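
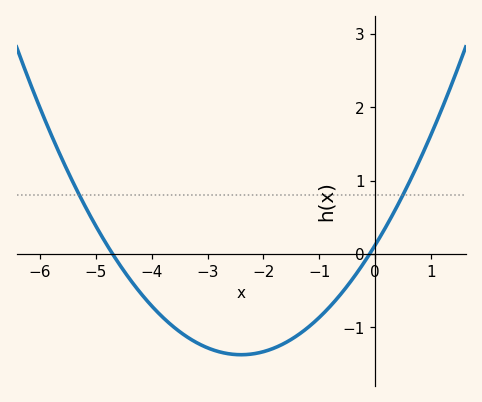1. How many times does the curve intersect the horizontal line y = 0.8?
2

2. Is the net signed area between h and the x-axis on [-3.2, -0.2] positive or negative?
negative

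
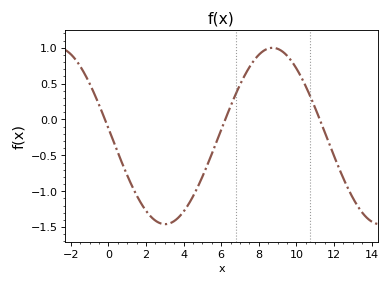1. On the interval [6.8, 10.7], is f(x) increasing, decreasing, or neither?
neither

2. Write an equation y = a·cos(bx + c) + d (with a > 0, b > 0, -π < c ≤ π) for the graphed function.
y = 1.23cos(0.55x + 1.48) - 0.23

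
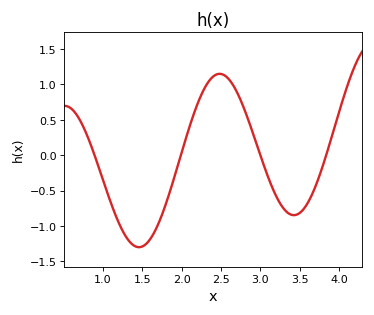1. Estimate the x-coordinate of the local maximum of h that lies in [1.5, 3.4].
2.5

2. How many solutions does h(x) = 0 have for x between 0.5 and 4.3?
4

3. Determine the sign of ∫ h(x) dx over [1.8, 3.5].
positive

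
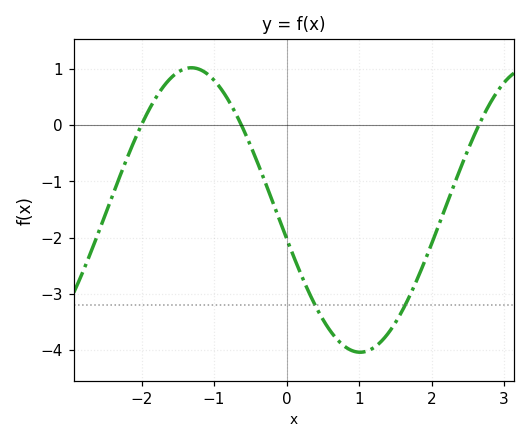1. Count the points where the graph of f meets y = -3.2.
2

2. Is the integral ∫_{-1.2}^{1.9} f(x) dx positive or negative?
negative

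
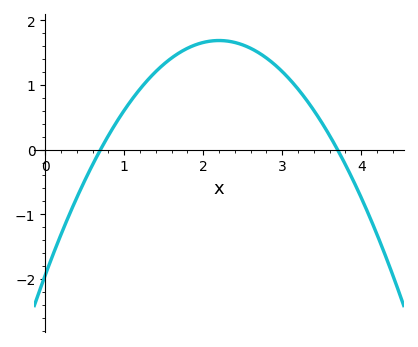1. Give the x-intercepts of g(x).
0.7, 3.7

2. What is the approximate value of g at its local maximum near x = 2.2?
1.69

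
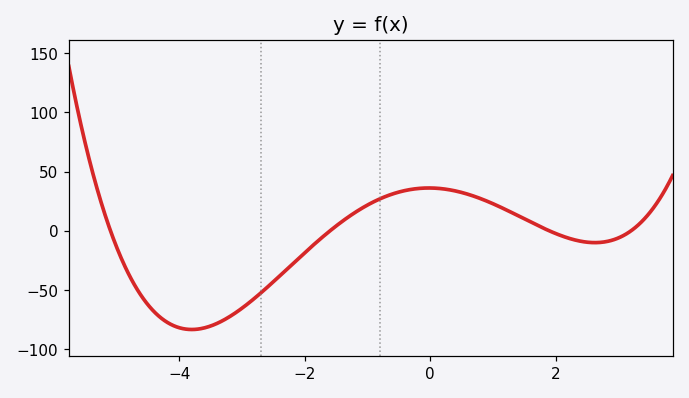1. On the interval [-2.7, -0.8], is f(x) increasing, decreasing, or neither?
increasing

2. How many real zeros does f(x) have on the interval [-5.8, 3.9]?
4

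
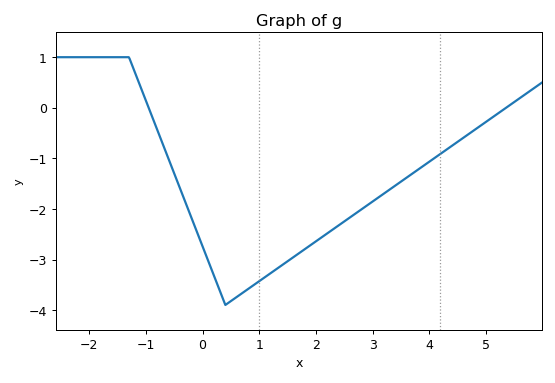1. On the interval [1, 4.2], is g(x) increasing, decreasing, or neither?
increasing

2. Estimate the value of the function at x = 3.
-1.9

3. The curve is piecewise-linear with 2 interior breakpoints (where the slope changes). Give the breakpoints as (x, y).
(-1.3, 1); (0.4, -3.9)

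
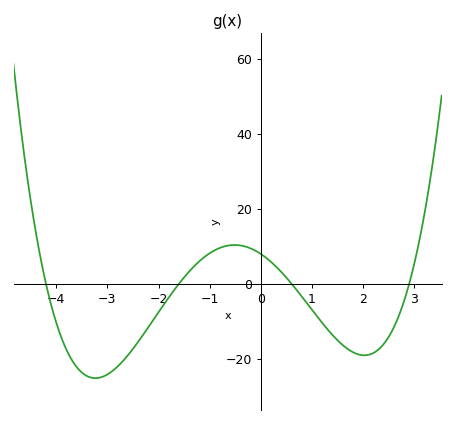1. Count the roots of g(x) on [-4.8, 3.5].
4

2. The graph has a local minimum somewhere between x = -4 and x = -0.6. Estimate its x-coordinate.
-3.2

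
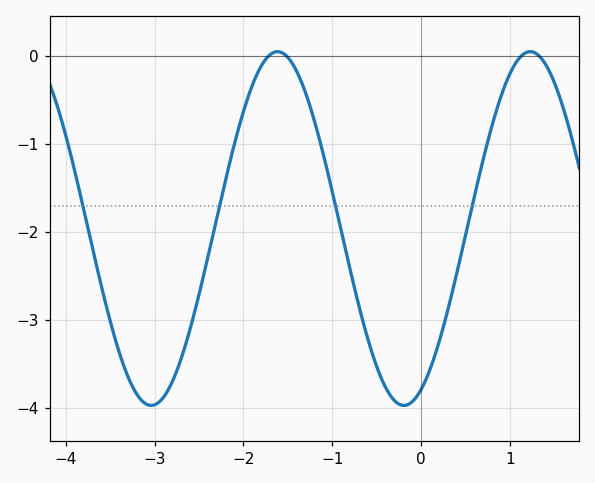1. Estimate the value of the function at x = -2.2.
-1.4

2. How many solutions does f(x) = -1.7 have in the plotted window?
4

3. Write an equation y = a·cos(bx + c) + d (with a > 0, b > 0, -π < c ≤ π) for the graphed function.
y = 2.01cos(2.2x - 2.7) - 1.96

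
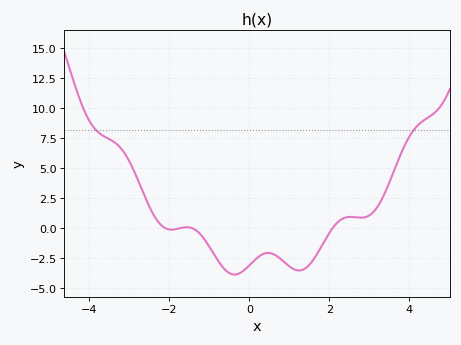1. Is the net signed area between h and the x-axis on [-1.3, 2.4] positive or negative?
negative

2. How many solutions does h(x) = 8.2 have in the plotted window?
2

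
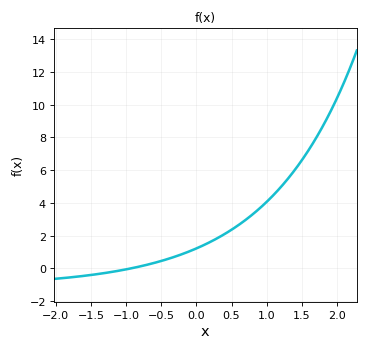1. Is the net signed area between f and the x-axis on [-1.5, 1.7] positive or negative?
positive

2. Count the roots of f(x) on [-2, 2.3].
1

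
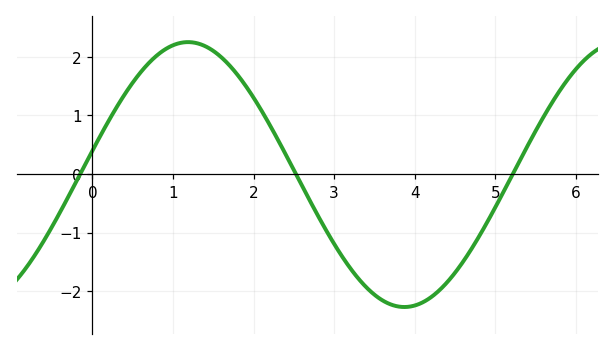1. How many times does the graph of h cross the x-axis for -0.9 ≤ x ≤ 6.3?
3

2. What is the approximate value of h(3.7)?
-2.2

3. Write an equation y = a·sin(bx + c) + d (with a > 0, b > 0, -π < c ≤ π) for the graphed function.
y = 2.26sin(1.2x + 0.18) - 0.01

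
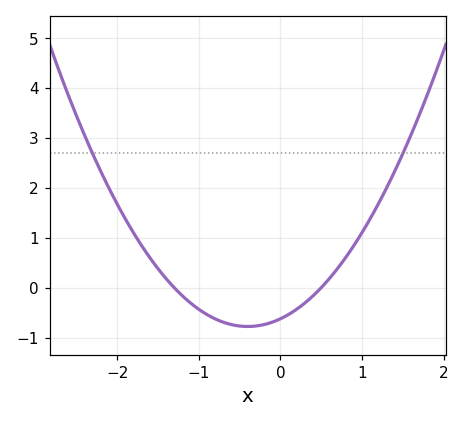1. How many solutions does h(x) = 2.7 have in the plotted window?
2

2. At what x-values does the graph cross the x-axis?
-1.3, 0.5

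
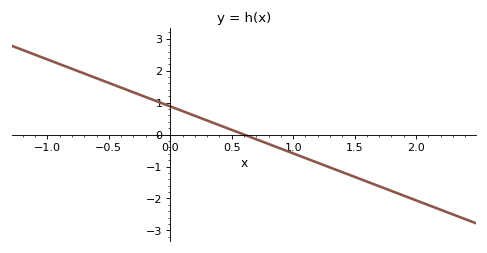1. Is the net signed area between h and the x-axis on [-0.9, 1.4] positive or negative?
positive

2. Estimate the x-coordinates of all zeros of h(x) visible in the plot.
0.6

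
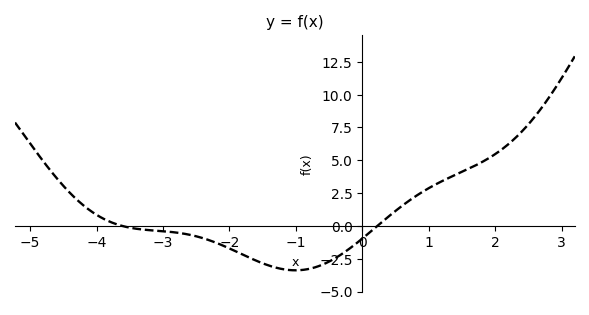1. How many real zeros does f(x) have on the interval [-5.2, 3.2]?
2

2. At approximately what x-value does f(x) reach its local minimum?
-1.01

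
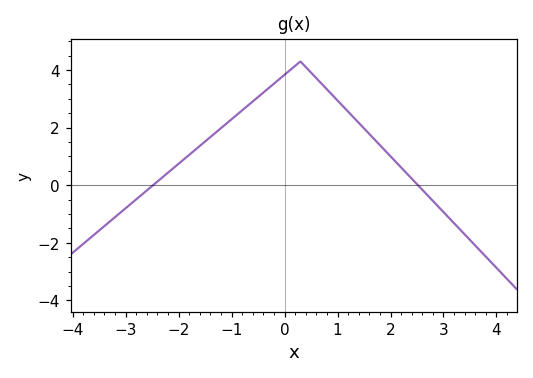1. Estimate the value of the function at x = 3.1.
-1.12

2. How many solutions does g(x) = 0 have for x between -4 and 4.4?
2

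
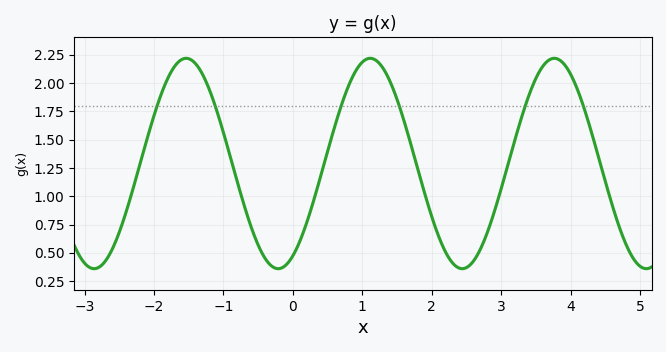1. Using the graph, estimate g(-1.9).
1.9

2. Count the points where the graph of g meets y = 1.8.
6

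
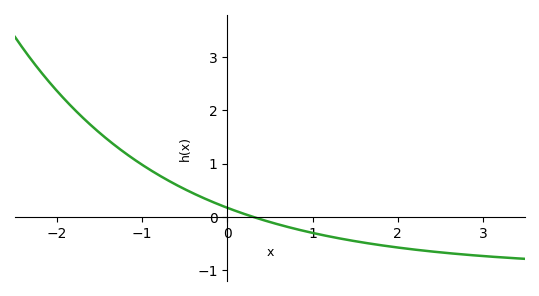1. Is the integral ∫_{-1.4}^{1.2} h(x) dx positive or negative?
positive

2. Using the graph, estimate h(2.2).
-0.6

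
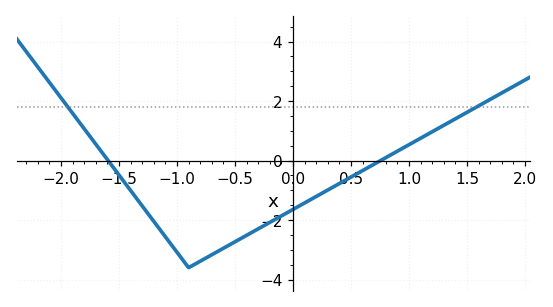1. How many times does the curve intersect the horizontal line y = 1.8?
2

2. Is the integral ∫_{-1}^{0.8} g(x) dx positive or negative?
negative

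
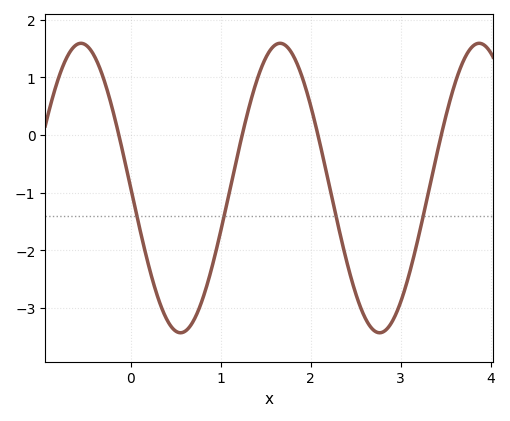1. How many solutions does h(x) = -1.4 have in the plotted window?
4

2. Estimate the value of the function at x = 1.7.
1.6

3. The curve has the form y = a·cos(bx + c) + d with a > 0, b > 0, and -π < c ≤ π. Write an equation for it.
y = 2.51cos(2.8x + 1.6) - 0.92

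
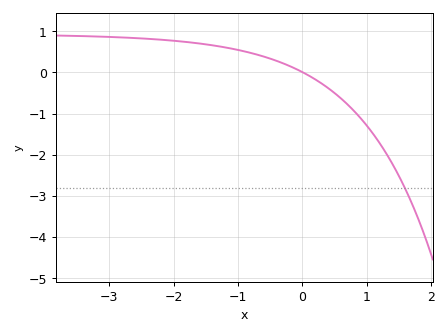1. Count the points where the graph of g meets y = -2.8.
1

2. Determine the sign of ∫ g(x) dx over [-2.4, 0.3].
positive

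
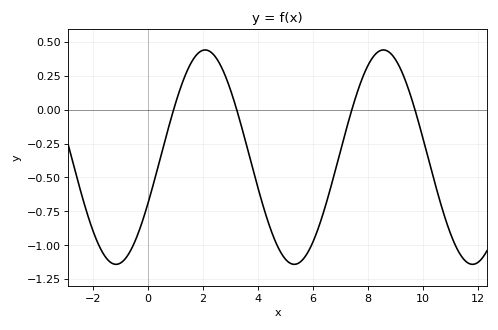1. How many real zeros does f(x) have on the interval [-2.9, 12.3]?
4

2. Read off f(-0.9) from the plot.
-1.11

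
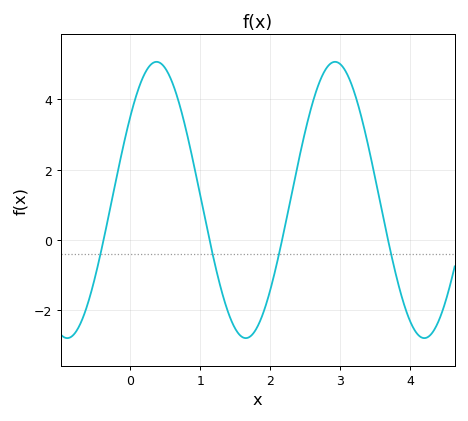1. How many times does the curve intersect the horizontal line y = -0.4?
4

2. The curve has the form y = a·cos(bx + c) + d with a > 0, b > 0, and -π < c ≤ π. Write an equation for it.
y = 3.93cos(2.5x - 0.92) + 1.14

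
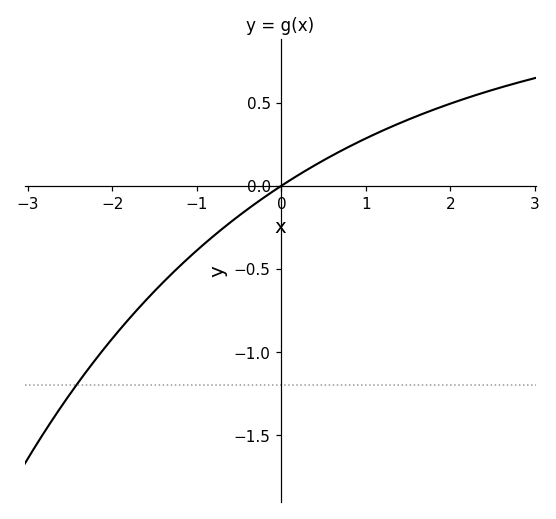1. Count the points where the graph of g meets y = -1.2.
1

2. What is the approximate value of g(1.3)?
0.355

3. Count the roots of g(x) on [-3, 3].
1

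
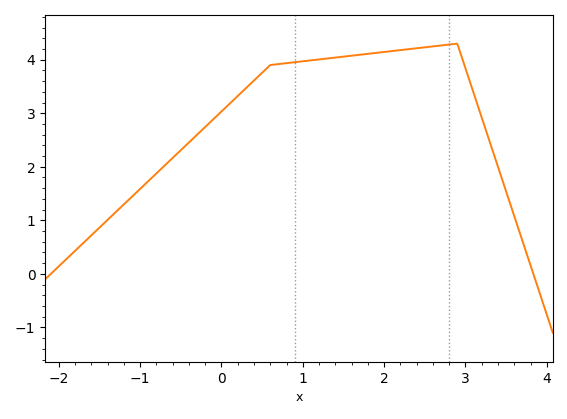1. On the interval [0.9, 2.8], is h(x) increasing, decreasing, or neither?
increasing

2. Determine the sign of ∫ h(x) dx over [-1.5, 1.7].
positive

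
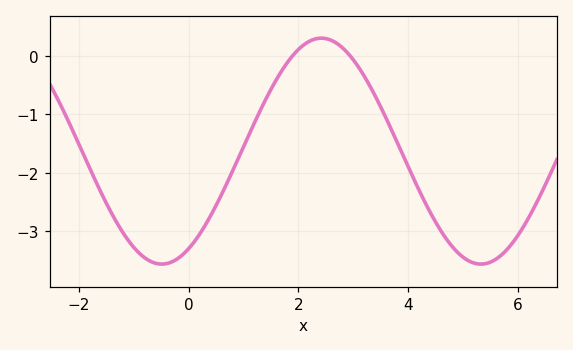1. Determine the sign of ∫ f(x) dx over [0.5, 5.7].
negative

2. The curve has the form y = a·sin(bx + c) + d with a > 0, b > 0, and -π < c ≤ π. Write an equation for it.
y = 1.94sin(1.08x - 1.04) - 1.63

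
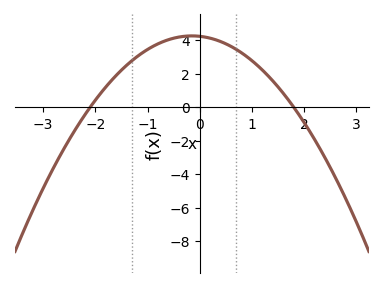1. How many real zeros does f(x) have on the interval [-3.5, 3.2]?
2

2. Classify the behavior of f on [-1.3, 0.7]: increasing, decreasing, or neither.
neither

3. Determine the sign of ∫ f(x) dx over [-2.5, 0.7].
positive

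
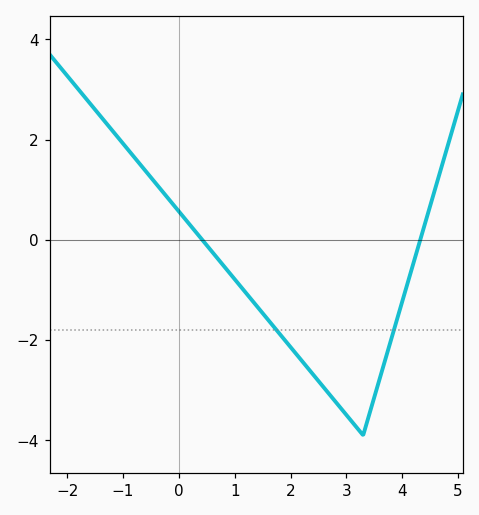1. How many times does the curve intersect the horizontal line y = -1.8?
2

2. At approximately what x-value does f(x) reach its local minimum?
3.3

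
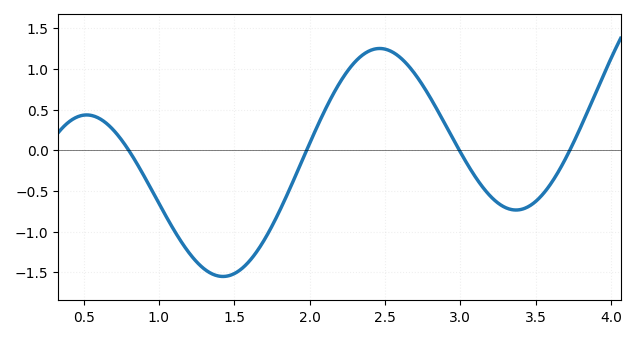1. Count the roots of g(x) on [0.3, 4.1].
4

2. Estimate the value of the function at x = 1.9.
-0.35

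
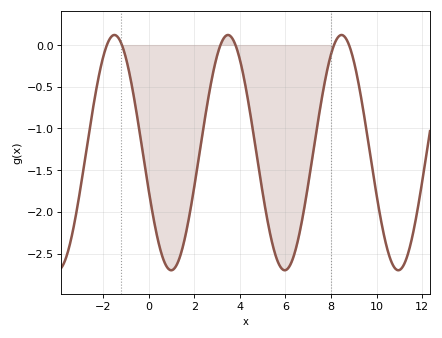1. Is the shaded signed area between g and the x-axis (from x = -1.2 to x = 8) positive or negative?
negative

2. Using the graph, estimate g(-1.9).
-0.047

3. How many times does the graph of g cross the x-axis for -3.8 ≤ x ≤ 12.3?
6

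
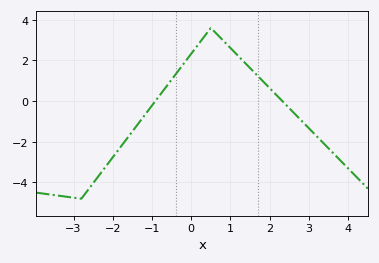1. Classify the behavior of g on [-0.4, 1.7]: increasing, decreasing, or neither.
neither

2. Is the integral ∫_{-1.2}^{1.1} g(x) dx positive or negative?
positive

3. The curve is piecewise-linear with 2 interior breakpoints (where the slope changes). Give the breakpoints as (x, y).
(-2.8, -4.8); (0.5, 3.6)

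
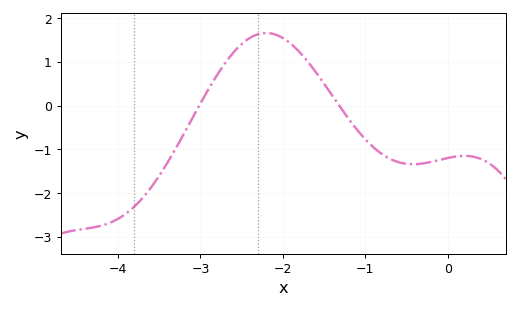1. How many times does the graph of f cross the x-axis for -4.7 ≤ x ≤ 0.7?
2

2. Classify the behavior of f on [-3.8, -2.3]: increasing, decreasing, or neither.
increasing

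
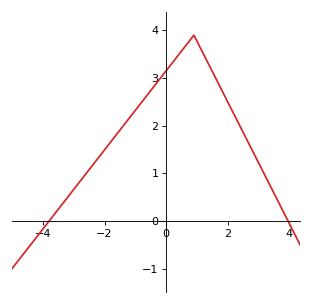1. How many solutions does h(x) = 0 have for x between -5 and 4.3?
2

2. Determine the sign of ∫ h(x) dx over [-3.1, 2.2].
positive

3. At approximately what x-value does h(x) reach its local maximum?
1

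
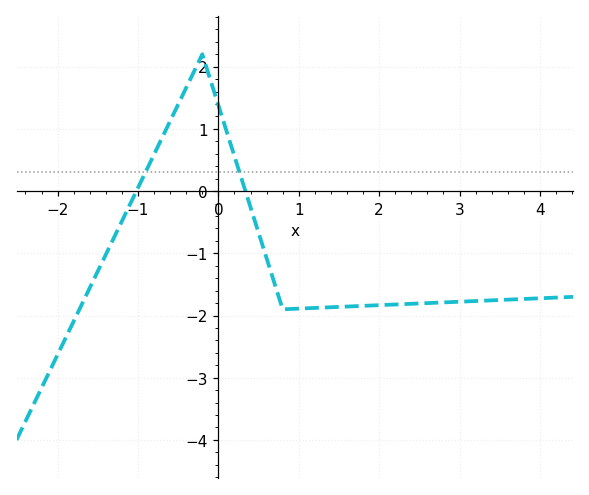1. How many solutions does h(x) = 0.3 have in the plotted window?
2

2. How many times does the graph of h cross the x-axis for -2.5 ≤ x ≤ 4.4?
2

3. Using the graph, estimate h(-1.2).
-0.5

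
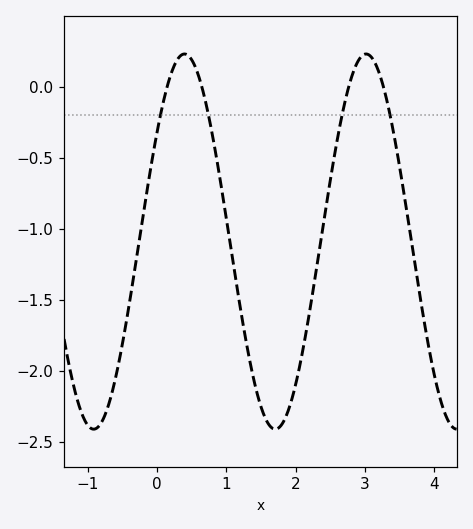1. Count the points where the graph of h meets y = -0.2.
4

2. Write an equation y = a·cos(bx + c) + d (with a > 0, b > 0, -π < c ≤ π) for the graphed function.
y = 1.32cos(2.4x - 0.95) - 1.09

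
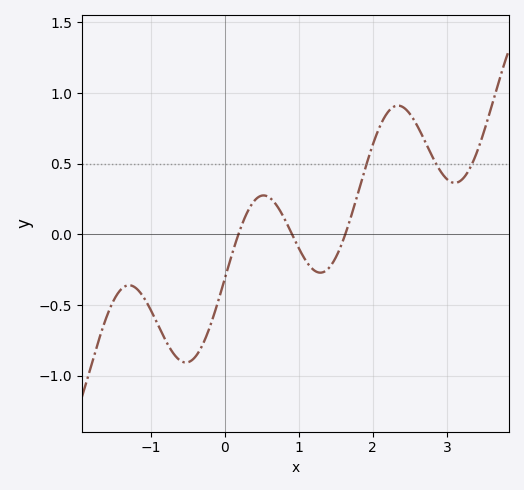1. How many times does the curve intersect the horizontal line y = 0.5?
3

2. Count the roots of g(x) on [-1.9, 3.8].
3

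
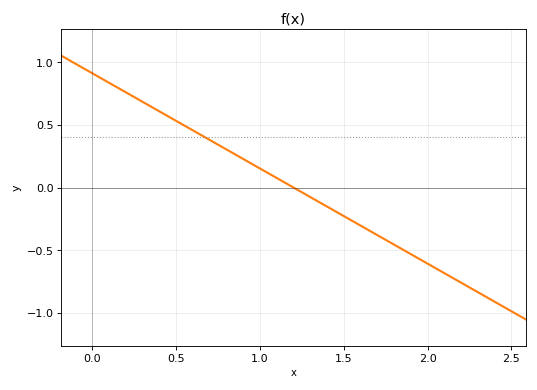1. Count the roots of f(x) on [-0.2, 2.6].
1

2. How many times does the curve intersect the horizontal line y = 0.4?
1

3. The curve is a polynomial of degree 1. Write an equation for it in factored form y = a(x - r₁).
y = -0.76(x - 1.2)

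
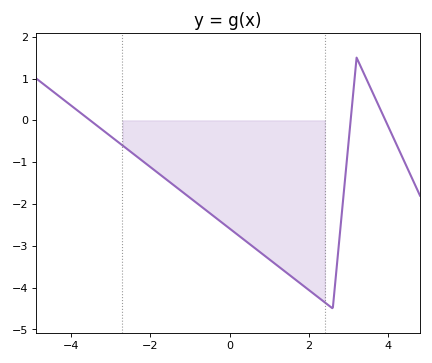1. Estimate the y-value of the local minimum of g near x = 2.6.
-4.5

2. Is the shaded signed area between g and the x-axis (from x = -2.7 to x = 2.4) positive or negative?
negative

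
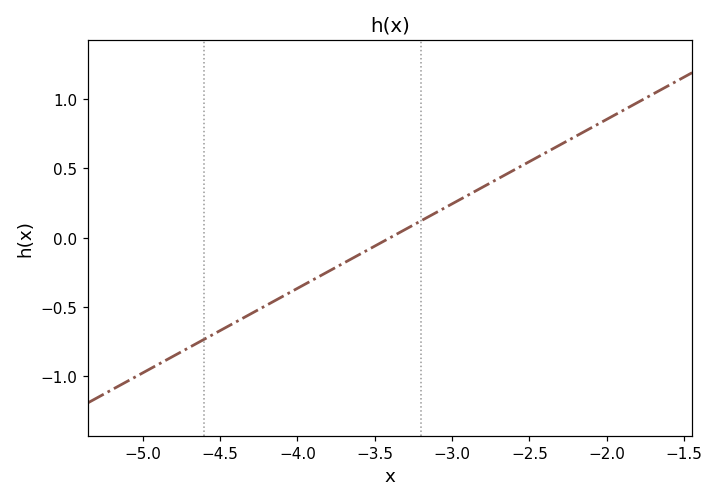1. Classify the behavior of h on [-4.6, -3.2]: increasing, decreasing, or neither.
increasing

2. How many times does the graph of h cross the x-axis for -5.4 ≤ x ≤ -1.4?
1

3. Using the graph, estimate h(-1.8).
1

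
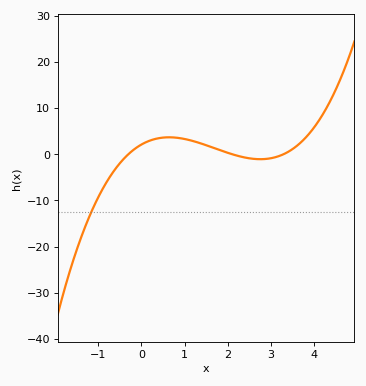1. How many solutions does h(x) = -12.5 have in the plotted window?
1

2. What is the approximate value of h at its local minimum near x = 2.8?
-1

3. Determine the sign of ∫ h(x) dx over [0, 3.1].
positive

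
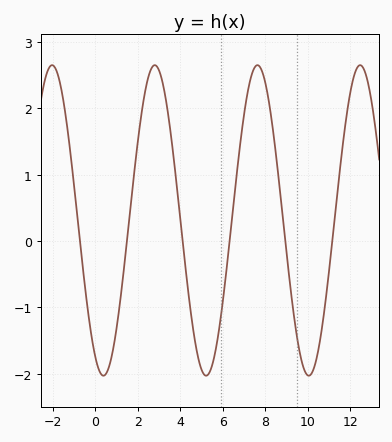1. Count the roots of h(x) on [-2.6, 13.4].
6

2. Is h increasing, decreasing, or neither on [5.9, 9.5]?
neither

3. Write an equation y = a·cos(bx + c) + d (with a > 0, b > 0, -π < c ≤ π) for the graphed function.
y = 2.34cos(1.3x + 2.64) + 0.31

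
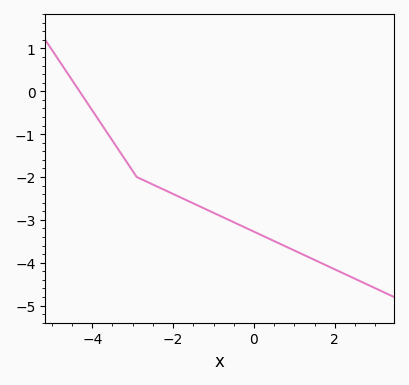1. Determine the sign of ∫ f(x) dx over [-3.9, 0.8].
negative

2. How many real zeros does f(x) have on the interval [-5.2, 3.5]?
1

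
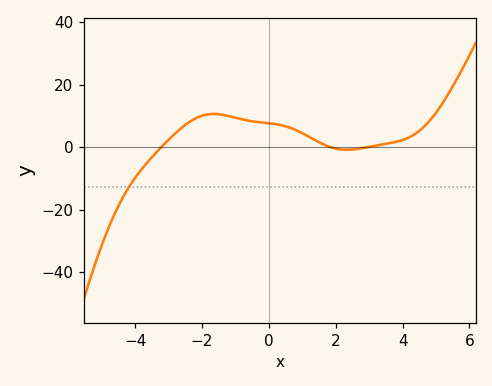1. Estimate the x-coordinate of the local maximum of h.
-1.65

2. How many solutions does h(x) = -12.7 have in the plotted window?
1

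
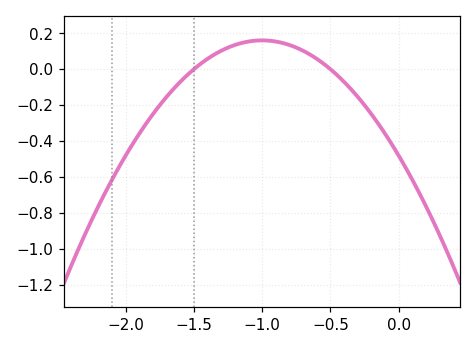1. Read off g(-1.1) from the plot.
0.16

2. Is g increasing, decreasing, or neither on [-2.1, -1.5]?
increasing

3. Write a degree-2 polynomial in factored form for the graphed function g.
y = -0.64(x + 1.5)(x + 0.5)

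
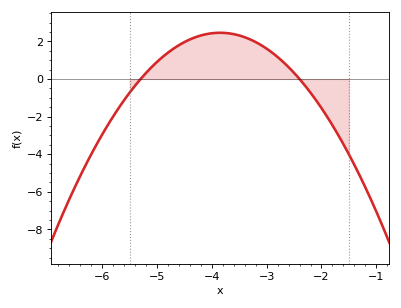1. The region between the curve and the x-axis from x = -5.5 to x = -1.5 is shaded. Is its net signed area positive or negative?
positive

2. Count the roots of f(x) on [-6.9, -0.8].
2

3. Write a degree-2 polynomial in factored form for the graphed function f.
y = -1.17(x + 5.3)(x + 2.4)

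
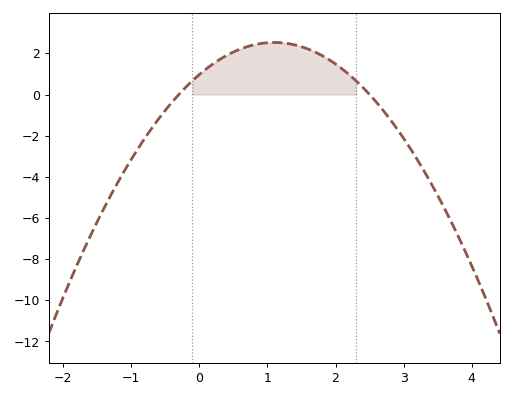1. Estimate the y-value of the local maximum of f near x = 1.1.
2.53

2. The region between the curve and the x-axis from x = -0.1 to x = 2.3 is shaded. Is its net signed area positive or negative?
positive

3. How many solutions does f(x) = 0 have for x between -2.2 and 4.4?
2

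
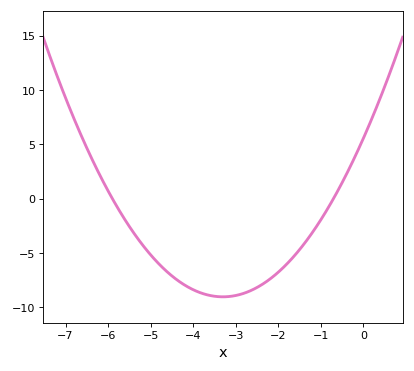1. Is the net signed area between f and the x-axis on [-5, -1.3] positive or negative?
negative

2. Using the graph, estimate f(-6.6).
5.5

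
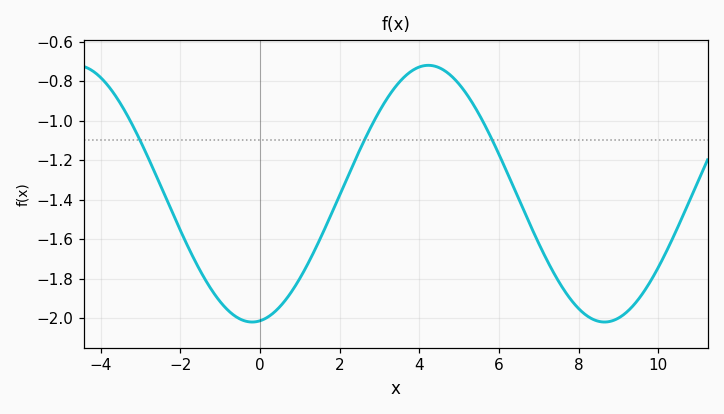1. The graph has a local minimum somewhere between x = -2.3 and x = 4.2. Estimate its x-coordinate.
-0.2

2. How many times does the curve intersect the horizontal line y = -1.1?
3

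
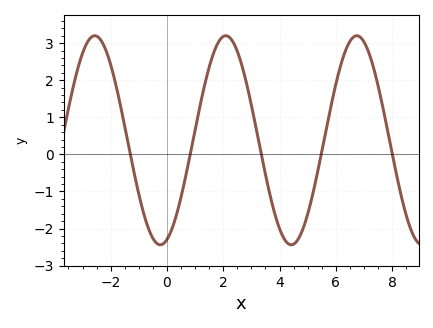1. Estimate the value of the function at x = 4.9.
-1.9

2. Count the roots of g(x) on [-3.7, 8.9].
5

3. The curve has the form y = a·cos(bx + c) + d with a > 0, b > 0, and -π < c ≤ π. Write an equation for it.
y = 2.82cos(1.4x - 2.8) + 0.38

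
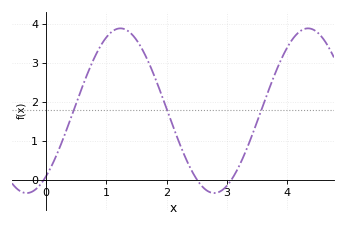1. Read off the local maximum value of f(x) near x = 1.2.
3.88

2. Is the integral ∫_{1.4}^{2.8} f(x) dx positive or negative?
positive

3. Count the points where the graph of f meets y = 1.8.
3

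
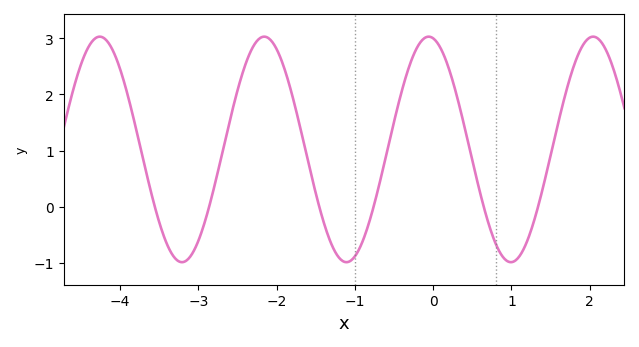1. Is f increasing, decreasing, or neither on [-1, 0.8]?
neither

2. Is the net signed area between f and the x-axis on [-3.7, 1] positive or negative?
positive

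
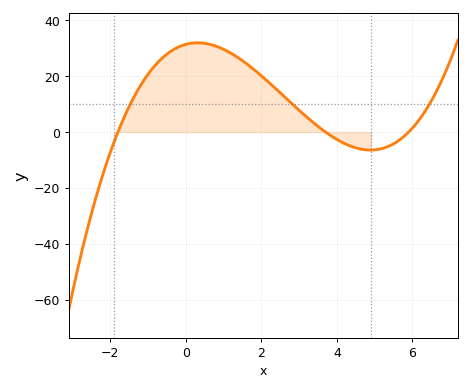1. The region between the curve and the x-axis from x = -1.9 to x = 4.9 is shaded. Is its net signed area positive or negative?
positive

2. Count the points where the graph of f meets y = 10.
3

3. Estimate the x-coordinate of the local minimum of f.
4.89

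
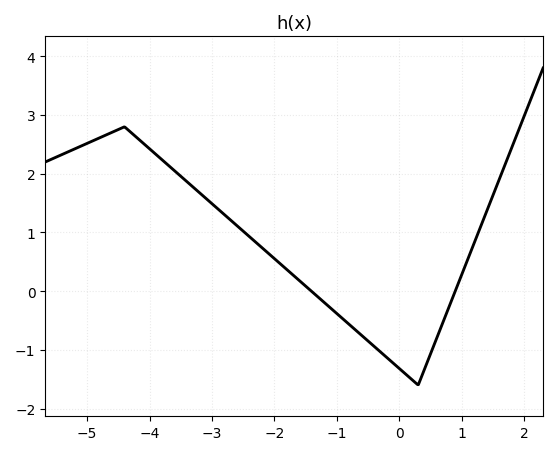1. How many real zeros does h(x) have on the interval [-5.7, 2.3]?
2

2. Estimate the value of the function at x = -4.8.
2.61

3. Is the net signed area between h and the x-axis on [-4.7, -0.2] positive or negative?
positive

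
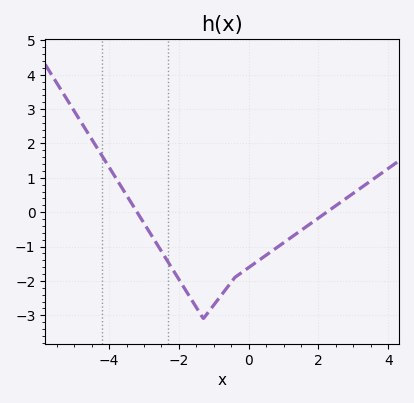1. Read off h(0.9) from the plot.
-1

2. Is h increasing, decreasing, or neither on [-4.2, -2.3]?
decreasing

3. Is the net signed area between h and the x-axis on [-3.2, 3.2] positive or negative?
negative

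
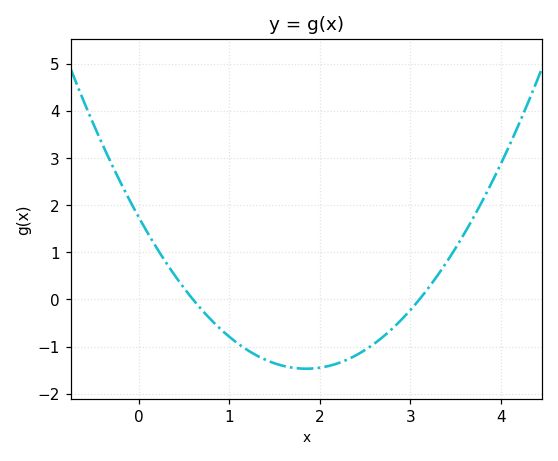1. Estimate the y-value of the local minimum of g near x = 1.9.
-1.5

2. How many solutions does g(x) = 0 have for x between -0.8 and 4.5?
2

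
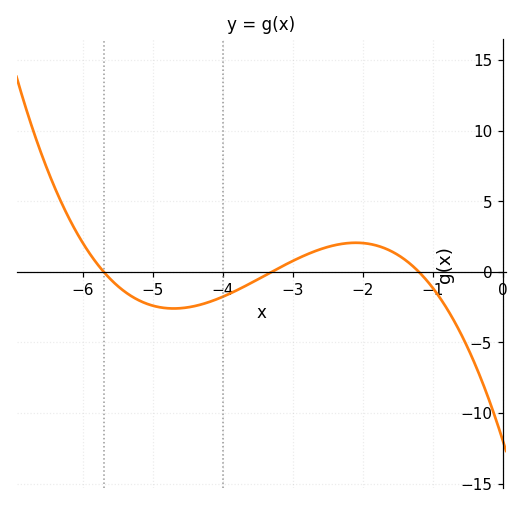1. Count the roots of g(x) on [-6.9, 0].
3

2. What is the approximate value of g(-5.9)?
1.3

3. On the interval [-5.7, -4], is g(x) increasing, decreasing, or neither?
neither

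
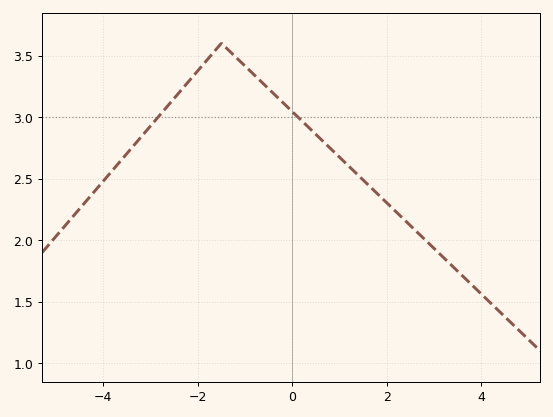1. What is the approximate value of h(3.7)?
1.68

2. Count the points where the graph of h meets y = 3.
2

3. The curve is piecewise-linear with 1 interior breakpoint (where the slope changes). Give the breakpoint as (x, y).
(-1.5, 3.6)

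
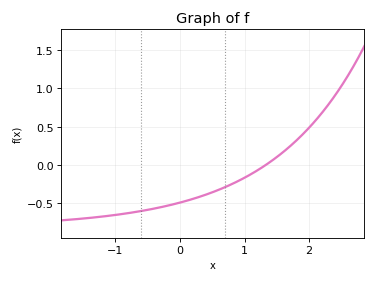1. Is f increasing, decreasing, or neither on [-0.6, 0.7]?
increasing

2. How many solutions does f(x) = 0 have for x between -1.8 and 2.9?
1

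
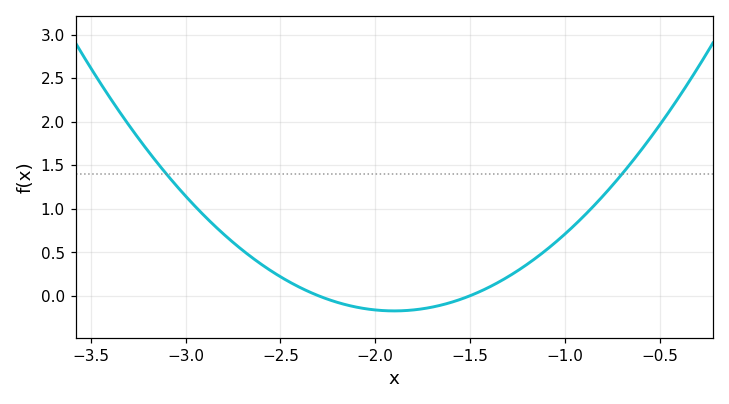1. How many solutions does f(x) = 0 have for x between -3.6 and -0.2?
2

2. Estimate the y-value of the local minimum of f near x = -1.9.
-0.174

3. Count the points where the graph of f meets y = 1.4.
2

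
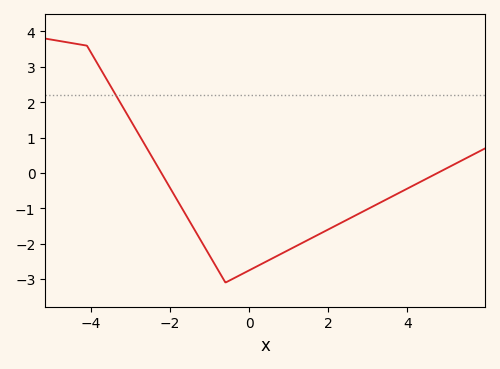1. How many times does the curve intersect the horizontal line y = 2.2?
1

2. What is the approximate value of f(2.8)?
-1.13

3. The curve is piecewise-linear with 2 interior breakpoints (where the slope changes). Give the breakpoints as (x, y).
(-4.1, 3.6); (-0.6, -3.1)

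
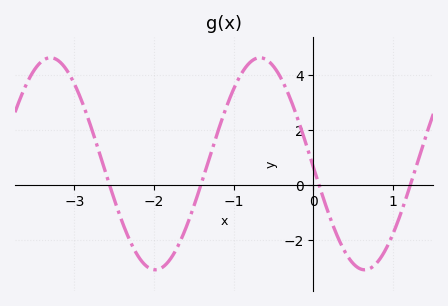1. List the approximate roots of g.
-2.6, -1.4, 0.1, 1.2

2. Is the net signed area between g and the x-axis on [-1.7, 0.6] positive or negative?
positive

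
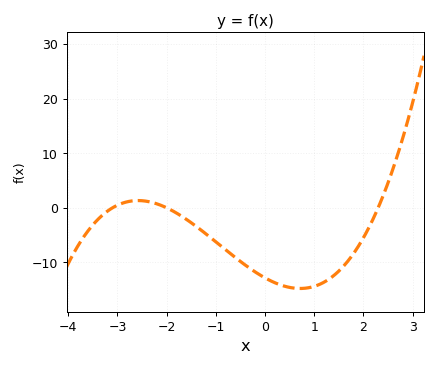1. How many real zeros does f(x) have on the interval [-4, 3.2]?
3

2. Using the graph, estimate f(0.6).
-15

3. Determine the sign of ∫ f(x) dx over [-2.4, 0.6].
negative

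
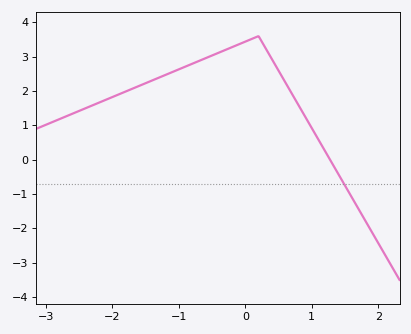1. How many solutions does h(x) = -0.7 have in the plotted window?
1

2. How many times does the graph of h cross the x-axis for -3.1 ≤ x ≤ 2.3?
1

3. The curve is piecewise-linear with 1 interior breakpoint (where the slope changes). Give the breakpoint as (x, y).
(0.2, 3.6)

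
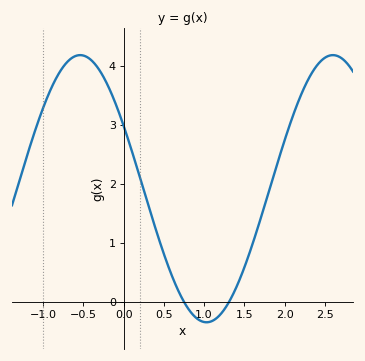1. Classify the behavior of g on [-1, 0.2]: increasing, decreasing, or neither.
neither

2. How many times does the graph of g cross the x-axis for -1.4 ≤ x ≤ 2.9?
2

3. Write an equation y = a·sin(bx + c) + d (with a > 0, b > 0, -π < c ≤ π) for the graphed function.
y = 2.26sin(2x + 2.65) + 1.92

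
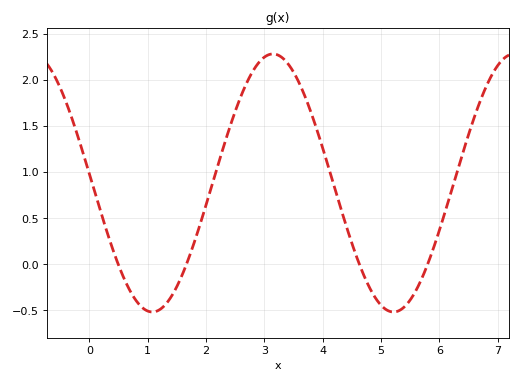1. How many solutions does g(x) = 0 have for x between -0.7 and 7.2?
4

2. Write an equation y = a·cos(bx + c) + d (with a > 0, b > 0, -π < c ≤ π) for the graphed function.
y = 1.4cos(1.52x + 1.5) + 0.88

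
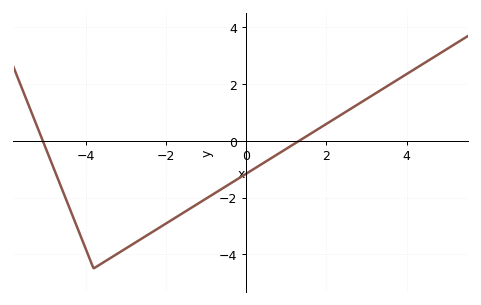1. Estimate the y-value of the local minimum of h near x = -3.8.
-4.5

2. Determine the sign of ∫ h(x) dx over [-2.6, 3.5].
negative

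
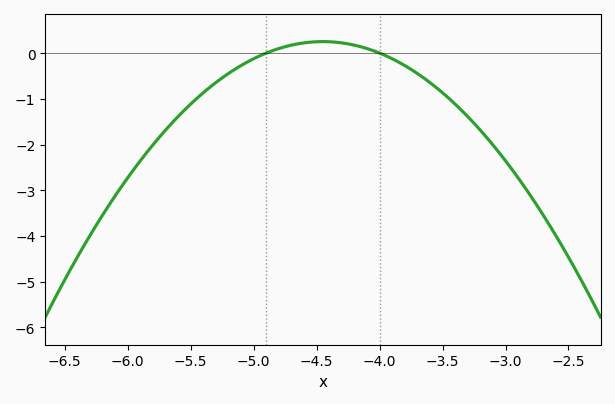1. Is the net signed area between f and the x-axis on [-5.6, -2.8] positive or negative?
negative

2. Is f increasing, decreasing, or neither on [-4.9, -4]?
neither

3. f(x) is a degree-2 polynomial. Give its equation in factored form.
y = -1.24(x + 4.9)(x + 4)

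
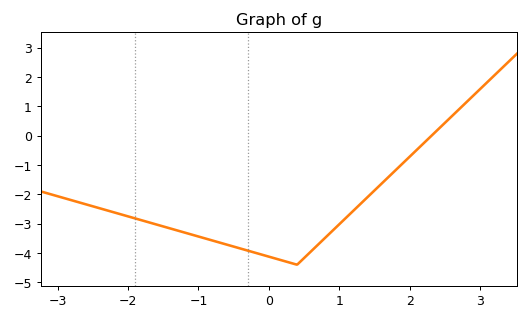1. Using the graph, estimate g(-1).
-3.4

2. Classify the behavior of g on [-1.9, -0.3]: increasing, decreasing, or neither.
decreasing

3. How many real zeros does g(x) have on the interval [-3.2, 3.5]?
1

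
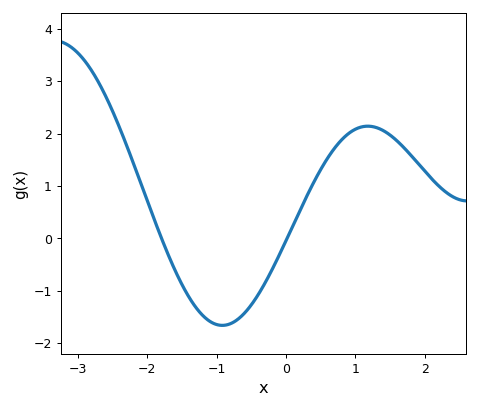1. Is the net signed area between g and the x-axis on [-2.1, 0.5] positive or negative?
negative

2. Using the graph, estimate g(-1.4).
-1.12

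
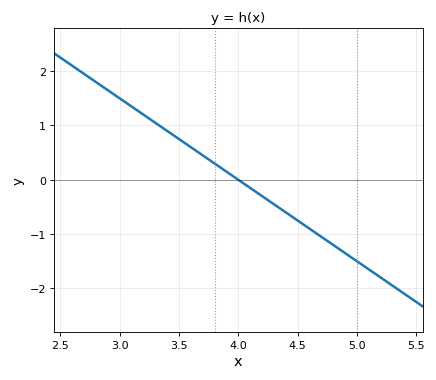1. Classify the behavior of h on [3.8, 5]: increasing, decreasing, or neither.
decreasing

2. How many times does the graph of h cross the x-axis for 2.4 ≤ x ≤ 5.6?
1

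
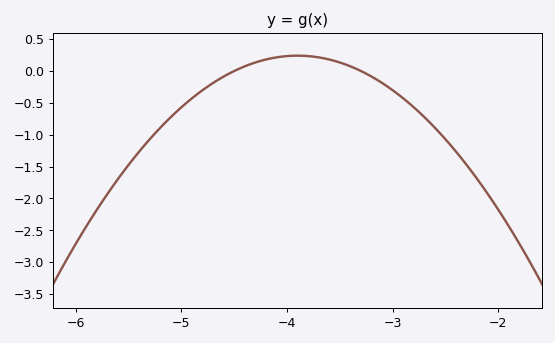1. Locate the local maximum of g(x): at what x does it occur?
-3.9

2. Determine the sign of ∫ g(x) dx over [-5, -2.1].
negative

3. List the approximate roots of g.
-4.5, -3.3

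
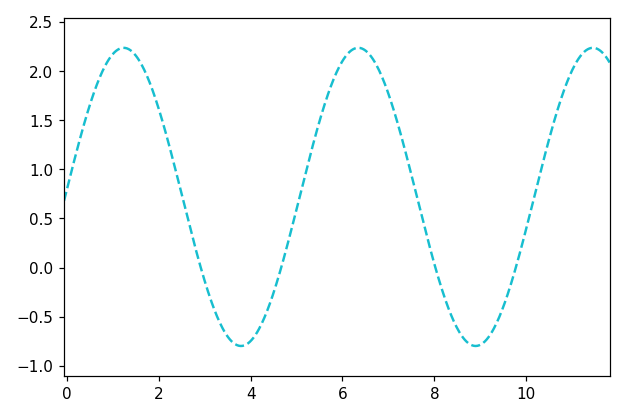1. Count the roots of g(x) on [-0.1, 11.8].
4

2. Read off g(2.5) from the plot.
0.744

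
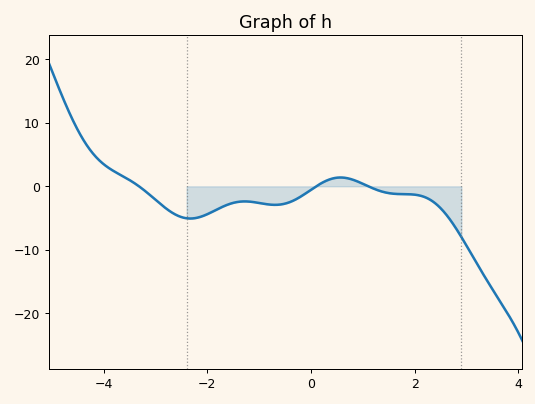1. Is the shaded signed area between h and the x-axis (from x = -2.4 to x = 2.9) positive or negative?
negative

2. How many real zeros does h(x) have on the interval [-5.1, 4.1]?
3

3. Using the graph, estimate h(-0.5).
-3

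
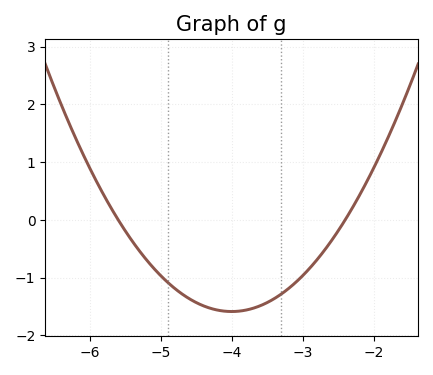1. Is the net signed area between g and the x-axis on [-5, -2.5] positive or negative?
negative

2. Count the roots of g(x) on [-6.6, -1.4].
2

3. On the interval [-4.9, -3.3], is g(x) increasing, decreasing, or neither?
neither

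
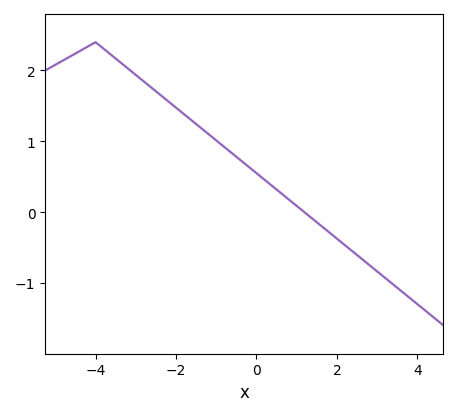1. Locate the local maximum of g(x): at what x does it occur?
-4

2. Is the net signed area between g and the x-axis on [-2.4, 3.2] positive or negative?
positive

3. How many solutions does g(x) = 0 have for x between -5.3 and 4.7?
1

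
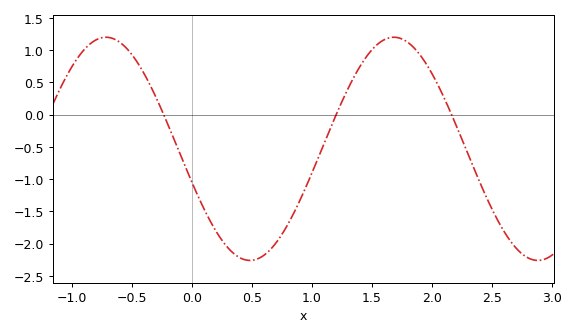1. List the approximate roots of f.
-0.2, 1.2, 2.2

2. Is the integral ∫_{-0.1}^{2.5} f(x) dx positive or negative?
negative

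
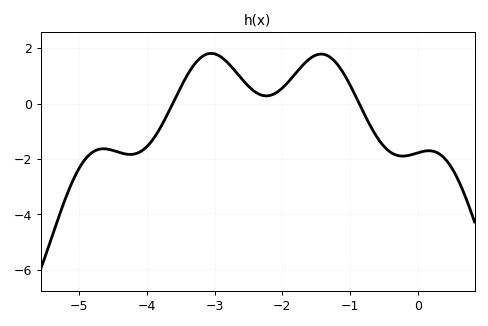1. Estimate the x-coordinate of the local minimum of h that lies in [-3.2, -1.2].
-2.2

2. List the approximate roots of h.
-3.6, -0.9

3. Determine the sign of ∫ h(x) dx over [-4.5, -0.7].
positive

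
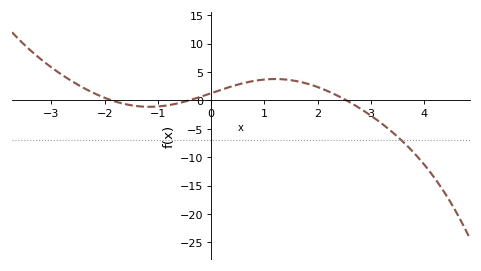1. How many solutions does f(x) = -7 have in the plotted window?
1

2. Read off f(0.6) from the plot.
3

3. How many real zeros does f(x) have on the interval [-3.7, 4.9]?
3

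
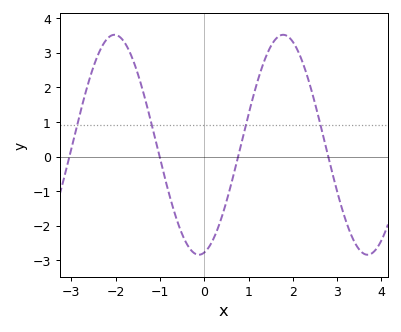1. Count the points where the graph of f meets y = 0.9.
4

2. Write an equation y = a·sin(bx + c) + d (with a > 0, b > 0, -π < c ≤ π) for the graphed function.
y = 3.18sin(1.6x - 1.4) + 0.34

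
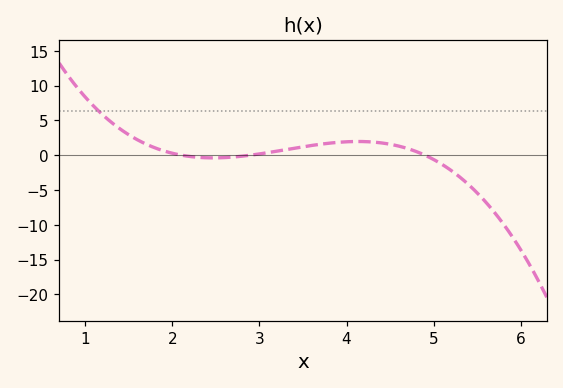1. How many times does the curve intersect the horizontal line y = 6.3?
1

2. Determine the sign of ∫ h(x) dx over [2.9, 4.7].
positive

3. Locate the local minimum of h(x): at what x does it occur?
2.5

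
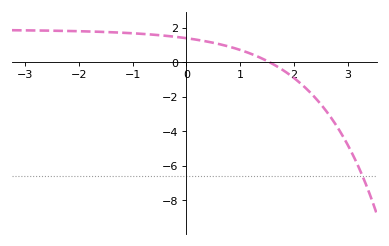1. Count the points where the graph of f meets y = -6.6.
1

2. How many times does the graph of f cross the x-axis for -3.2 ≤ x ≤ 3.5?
1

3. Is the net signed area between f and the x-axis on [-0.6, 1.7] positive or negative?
positive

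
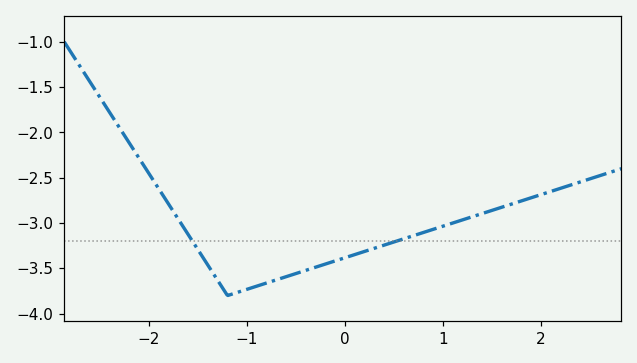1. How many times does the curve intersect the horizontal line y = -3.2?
2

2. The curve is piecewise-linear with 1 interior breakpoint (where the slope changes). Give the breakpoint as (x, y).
(-1.2, -3.8)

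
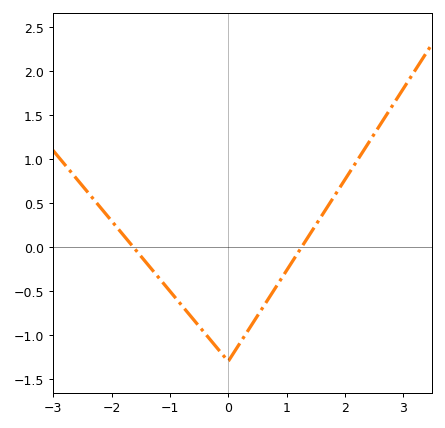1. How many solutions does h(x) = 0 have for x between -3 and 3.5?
2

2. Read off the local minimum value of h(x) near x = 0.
-1.3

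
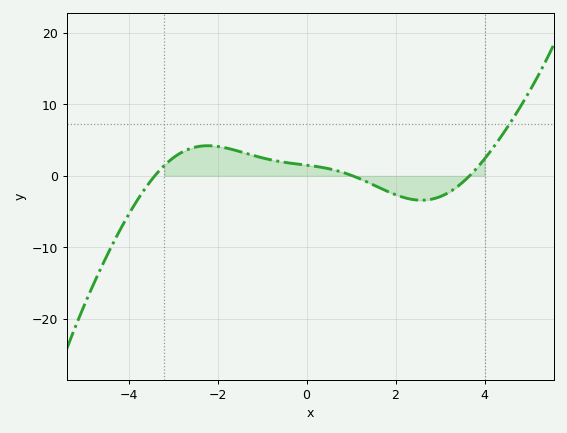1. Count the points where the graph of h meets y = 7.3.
1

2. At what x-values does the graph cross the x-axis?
-3.4, 1, 3.6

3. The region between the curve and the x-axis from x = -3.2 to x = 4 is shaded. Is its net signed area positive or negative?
positive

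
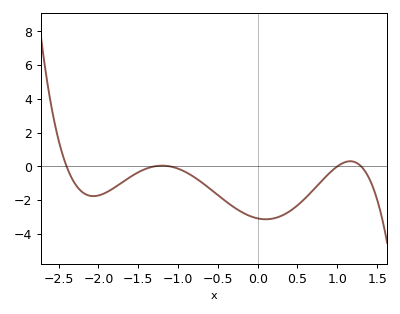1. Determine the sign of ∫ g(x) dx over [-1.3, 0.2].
negative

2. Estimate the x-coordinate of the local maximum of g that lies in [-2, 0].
-1.2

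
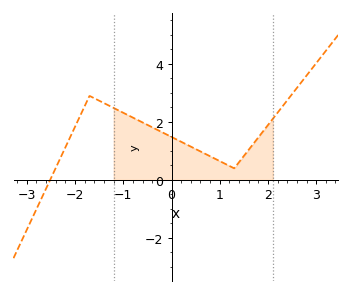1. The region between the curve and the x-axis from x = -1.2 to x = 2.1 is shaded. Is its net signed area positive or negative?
positive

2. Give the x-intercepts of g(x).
-2.5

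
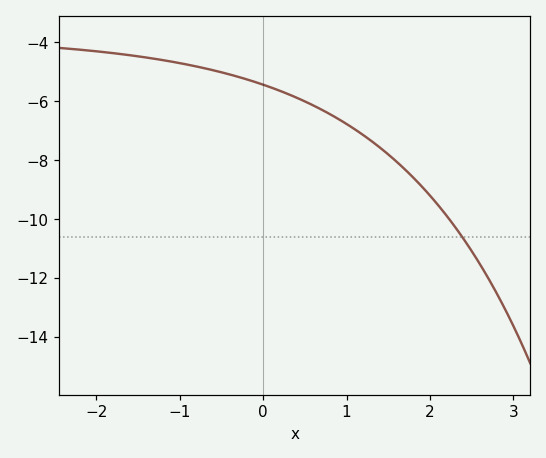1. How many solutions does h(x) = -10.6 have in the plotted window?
1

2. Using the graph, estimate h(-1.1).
-4.6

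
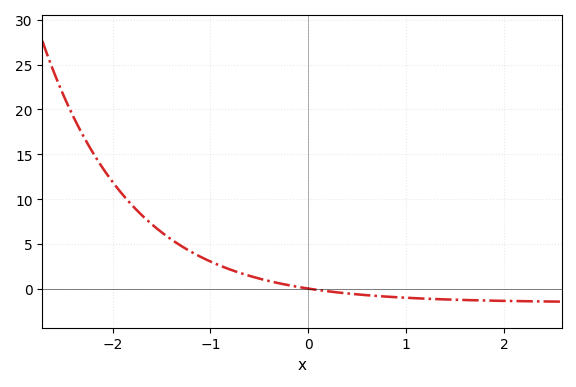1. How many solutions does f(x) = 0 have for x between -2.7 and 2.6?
1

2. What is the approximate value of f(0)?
0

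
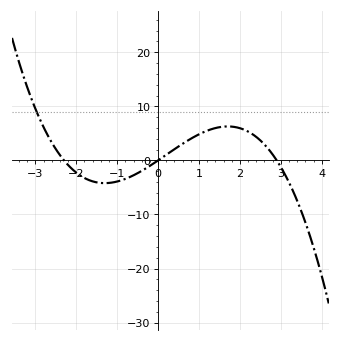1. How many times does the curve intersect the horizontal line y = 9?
1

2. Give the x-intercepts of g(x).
-2.3, 0, 2.9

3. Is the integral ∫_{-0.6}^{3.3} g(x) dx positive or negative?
positive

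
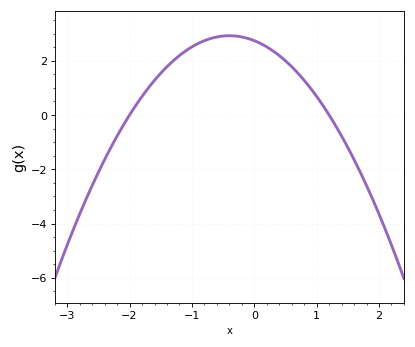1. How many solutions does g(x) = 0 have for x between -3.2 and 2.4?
2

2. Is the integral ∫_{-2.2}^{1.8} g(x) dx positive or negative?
positive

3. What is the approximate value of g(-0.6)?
2.8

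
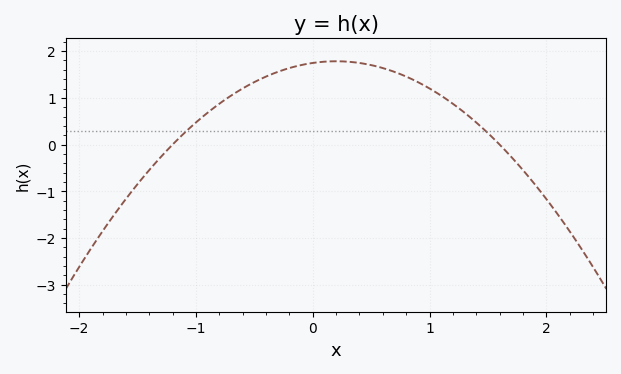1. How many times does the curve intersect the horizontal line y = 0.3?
2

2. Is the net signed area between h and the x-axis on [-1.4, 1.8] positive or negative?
positive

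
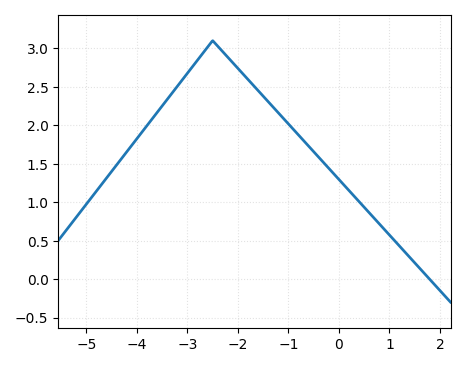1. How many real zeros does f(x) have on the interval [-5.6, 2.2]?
1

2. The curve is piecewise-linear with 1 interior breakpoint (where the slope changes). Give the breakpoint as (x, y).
(-2.5, 3.1)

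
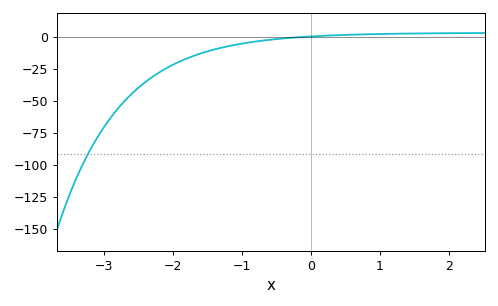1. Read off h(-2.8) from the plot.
-56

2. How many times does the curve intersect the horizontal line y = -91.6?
1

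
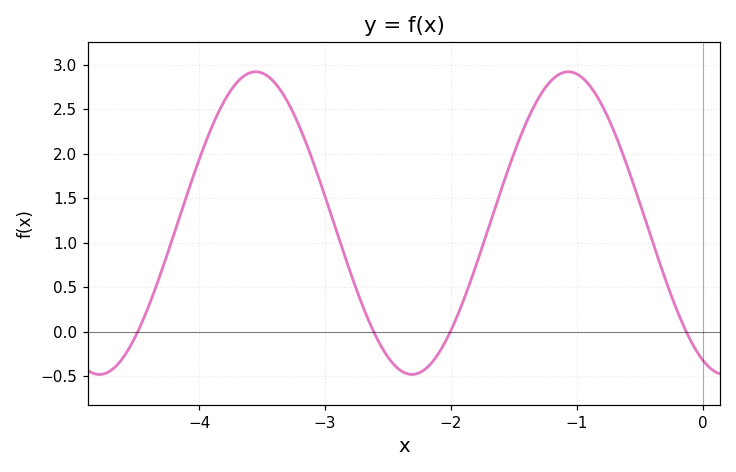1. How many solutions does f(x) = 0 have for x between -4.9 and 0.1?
4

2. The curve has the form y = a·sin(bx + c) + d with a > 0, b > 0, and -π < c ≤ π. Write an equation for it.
y = 1.7sin(2.53x - 2.01) + 1.22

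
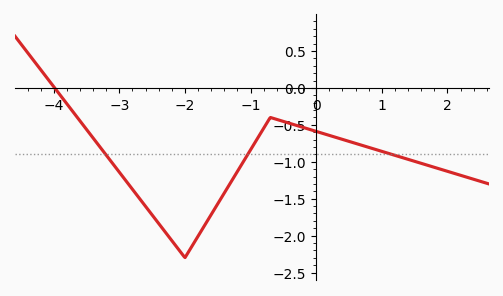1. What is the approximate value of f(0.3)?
-0.65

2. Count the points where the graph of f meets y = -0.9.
3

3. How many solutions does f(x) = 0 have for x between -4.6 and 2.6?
1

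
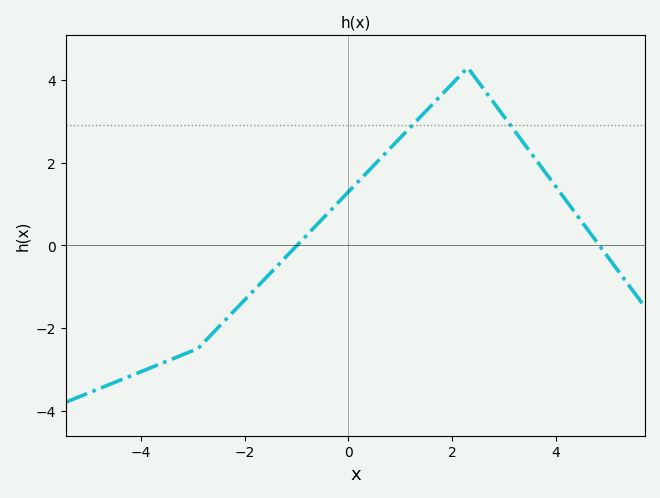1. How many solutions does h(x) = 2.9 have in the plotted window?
2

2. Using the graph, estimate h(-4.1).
-3.2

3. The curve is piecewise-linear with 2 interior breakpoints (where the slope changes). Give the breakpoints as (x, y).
(-2.9, -2.5); (2.3, 4.3)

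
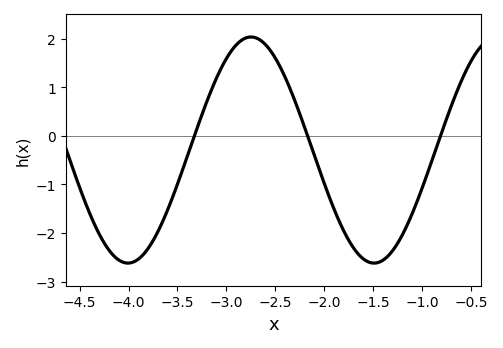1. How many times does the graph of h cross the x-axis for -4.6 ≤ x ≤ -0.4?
3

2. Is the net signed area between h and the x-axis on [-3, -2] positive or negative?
positive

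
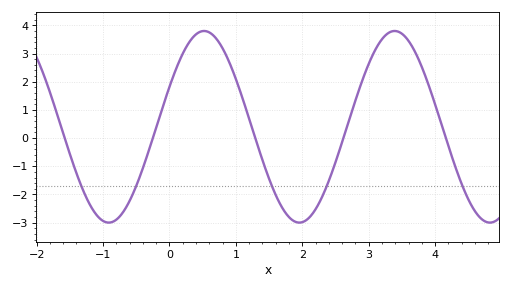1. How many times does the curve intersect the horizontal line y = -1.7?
5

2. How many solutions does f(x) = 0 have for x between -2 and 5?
5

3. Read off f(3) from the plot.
2.6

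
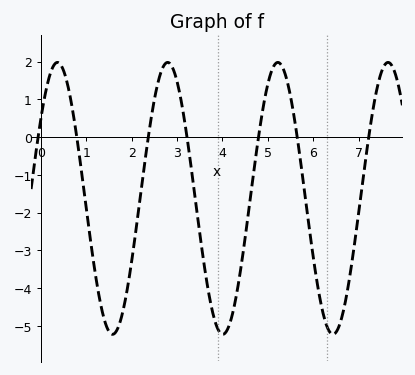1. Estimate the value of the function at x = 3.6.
-3.4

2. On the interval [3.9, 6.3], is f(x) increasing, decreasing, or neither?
neither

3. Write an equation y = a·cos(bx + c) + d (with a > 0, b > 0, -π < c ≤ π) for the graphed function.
y = 3.6cos(2.59x - 0.952) - 1.62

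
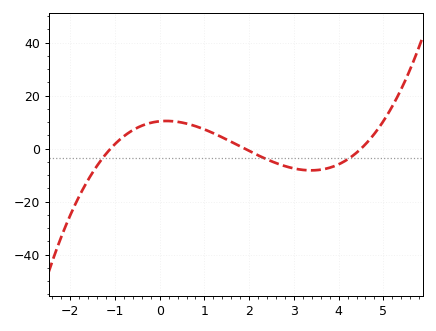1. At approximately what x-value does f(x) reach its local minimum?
3.4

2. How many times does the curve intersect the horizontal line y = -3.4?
3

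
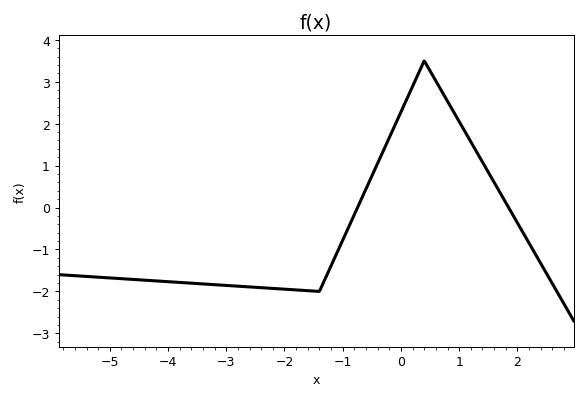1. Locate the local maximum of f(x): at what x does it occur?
0.402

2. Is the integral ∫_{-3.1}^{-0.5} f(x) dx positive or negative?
negative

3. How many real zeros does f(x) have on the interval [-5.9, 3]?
2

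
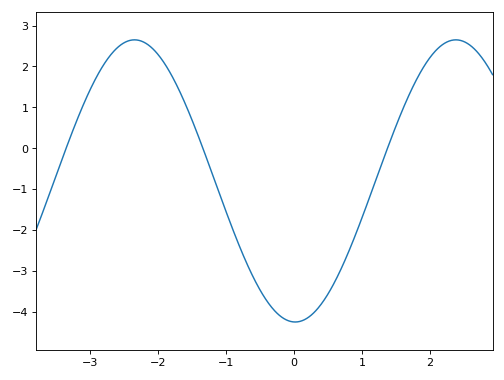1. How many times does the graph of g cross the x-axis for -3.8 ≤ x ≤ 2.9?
3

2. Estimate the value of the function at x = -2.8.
2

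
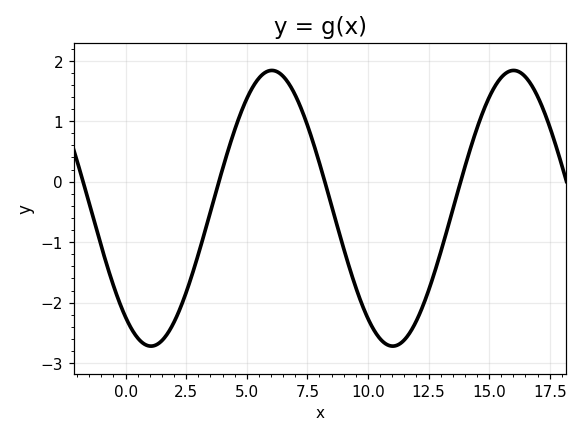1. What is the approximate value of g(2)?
-2.32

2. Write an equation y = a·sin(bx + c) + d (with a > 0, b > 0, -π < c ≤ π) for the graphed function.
y = 2.28sin(0.63x - 2.23) - 0.44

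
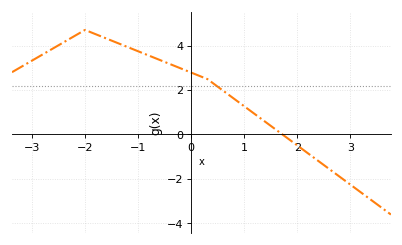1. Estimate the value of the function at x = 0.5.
2.15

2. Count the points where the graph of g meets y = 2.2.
1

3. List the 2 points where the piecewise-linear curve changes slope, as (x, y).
(-2, 4.7); (0.3, 2.5)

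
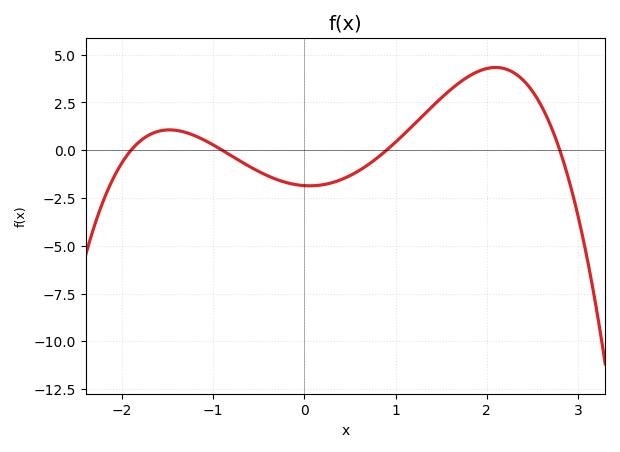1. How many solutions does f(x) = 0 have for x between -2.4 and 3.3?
4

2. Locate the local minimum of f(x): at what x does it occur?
0.1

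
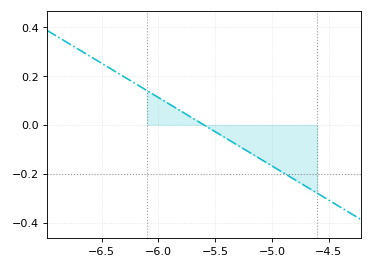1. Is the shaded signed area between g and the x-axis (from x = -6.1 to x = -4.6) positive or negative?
negative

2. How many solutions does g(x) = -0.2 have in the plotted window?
1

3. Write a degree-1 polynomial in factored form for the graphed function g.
y = -0.28(x + 5.6)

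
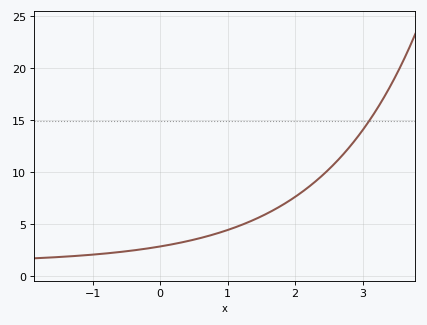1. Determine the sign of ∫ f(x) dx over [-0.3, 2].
positive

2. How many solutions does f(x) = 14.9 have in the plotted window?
1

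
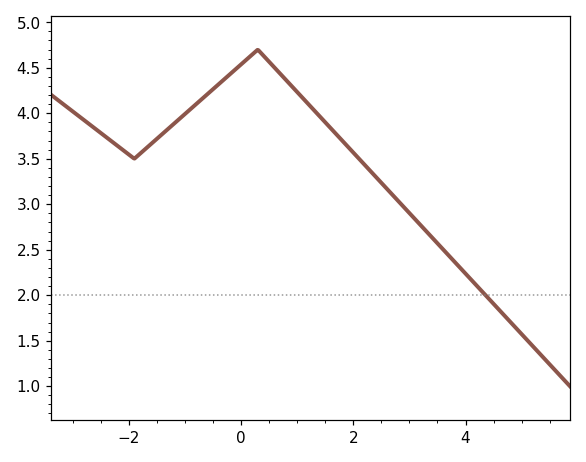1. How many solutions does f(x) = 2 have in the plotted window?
1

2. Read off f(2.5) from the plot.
3.24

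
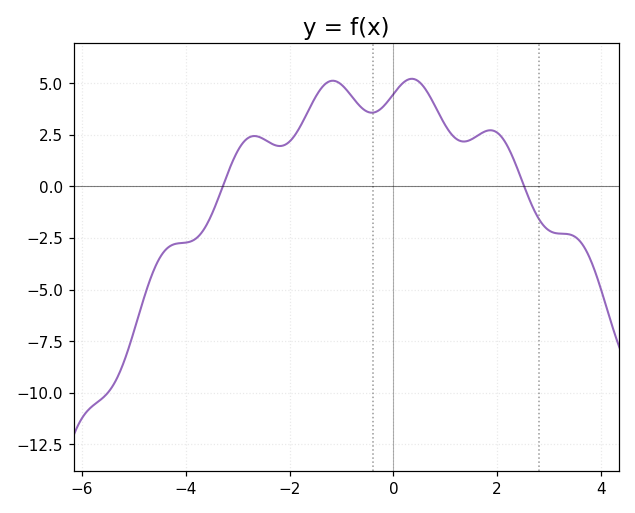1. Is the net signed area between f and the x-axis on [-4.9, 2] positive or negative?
positive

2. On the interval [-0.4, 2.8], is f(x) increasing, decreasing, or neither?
neither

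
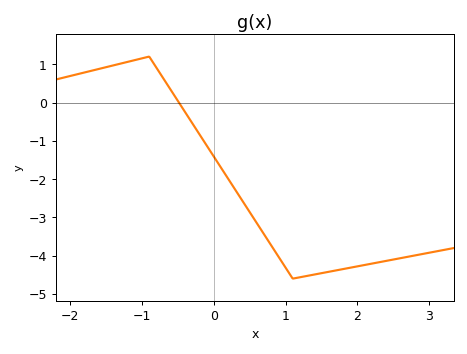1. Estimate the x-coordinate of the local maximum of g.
-0.901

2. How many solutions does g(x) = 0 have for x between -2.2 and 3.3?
1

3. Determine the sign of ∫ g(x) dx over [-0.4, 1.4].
negative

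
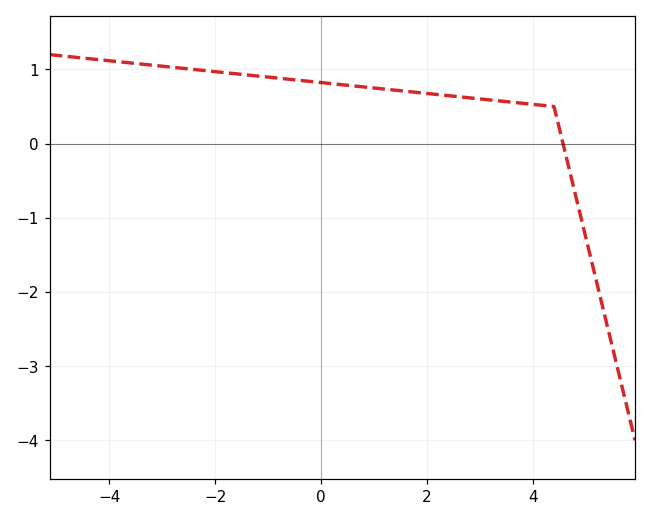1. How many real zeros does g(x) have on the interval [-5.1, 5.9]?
1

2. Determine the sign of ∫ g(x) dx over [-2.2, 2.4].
positive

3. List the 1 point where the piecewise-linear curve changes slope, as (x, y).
(4.4, 0.5)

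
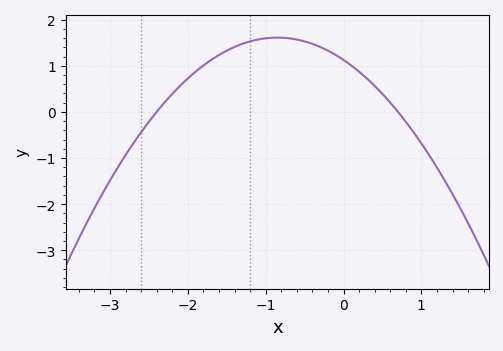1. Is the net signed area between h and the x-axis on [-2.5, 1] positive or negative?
positive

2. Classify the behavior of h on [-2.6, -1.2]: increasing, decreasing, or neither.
increasing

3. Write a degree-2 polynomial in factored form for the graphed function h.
y = -0.67(x + 2.4)(x - 0.7)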